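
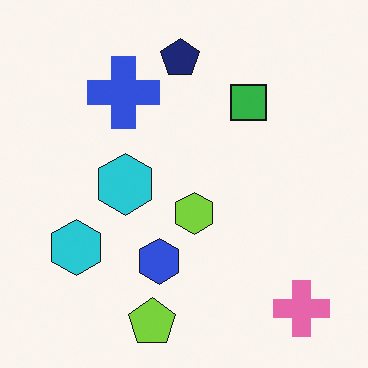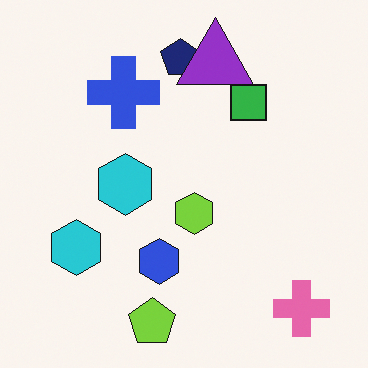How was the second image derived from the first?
This is the original image overlaid with an additional purple triangle.

A purple triangle appears in the second image that is absent from the first.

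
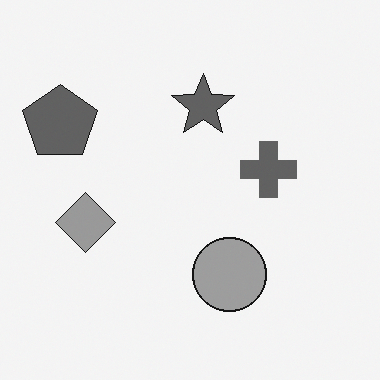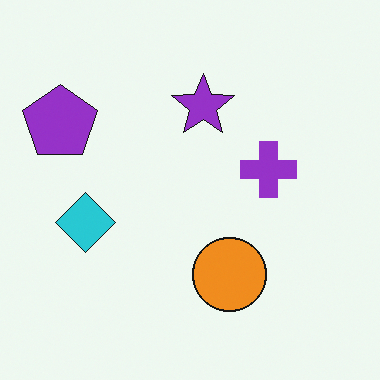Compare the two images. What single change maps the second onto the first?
The first image is the second converted to grayscale.

All color is removed — every shape is now a shade of grey.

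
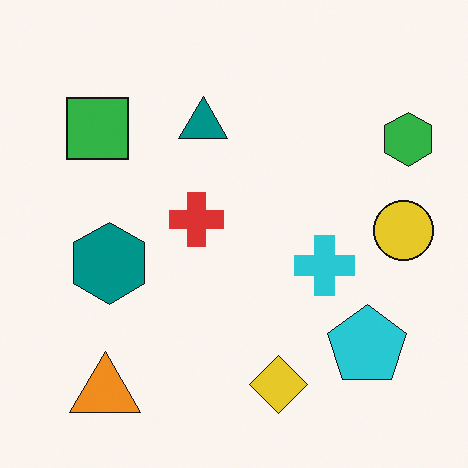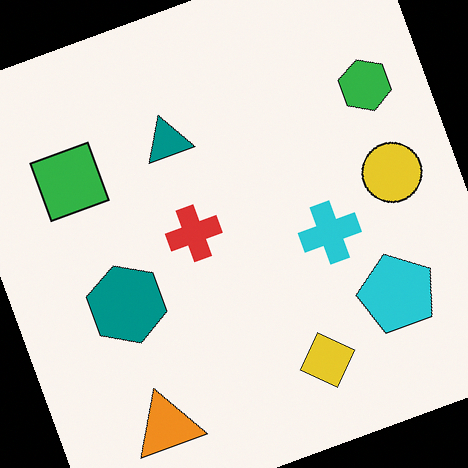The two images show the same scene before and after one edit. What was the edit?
This is the original image rotated counter-clockwise by a clearly visible amount.

Every shape is tilted by the same angle and the image corners show triangular fill wedges — a whole-image rotation by a non-right angle.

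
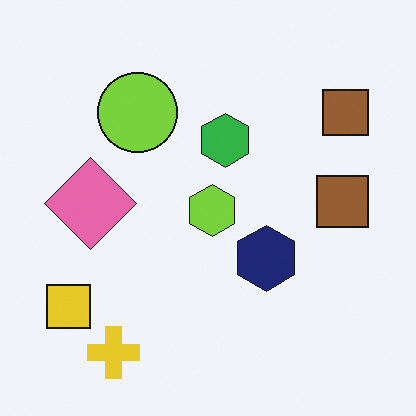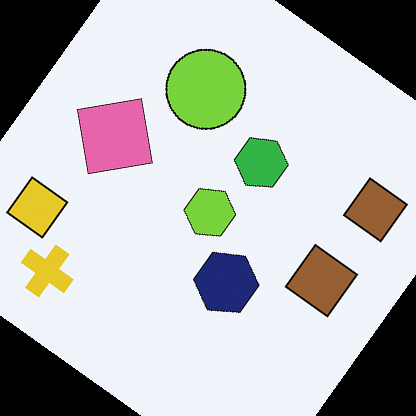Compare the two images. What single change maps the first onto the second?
The second image is the first rotated clockwise by a large amount — several tens of degrees.

Every shape is tilted by the same angle and the image corners show triangular fill wedges — a whole-image rotation by a non-right angle.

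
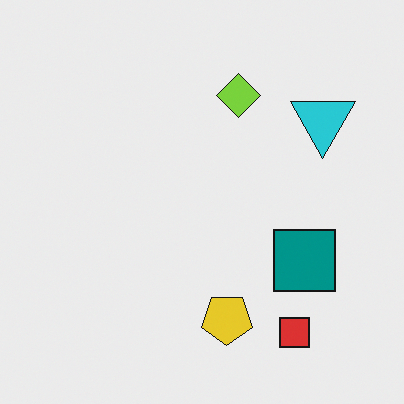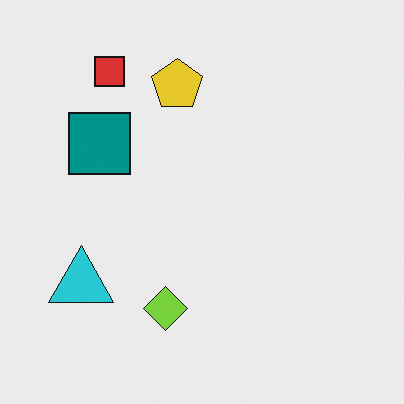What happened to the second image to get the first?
This is the original image rotated 180°.

The red square sits in the top-left of the second image and the bottom-right of the first — consistent with a whole-image 180° rotation.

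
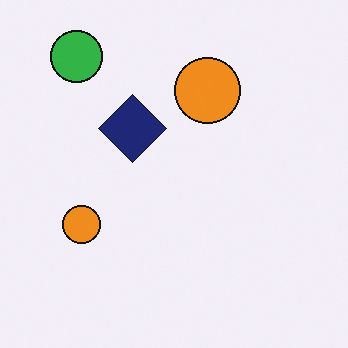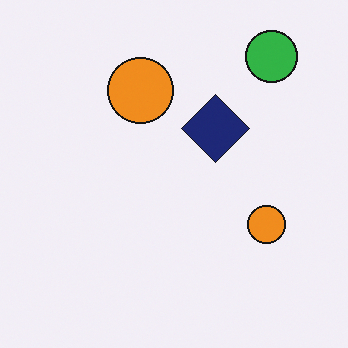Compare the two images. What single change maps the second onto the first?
The first image is the second flipped horizontally (left ↔ right).

The green circle is in the top-right of the second image and the top-left of the first — shapes on opposite sides of the vertical midline have swapped in a mirror flip.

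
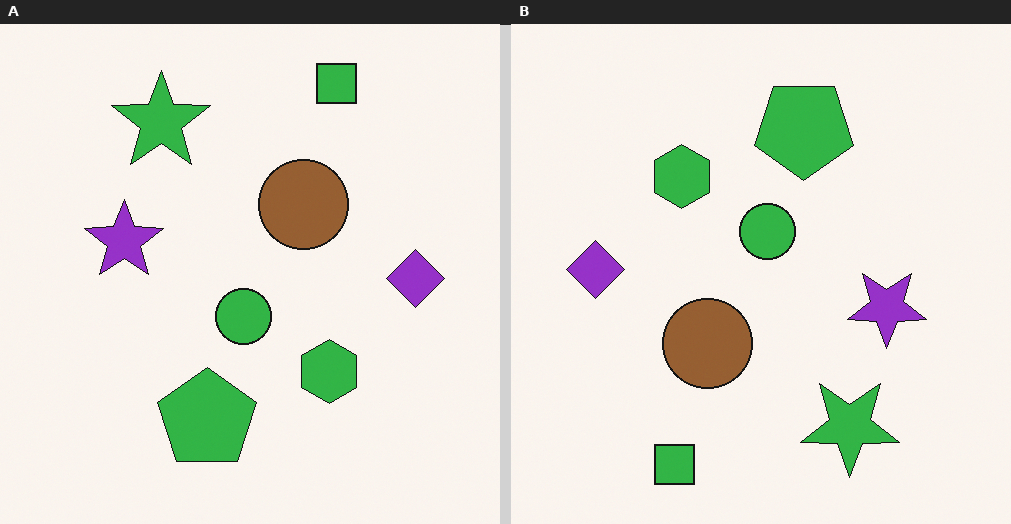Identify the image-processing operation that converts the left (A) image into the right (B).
The image was rotated 180°.

The green square sits in the top-right of the left (A) image and the bottom-left of the right (B) — consistent with a whole-image 180° rotation.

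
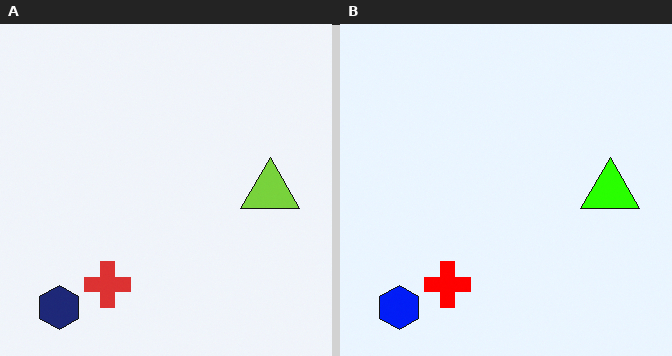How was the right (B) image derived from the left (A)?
This is the original image heavily oversaturated.

All colors are more vivid — a global saturation change.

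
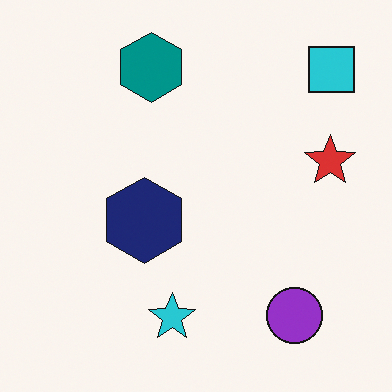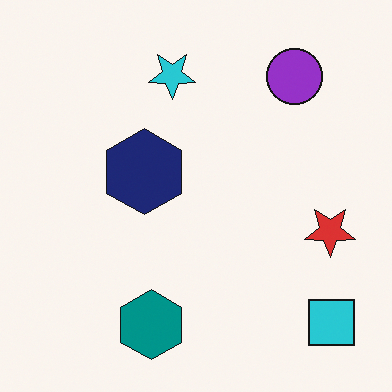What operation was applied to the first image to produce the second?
Flipped vertically (top ↔ bottom).

The teal hexagon is in the top of the first image and the bottom of the second — shapes on opposite sides of the horizontal midline have swapped in a mirror flip.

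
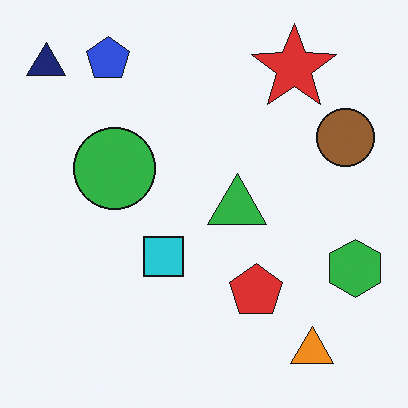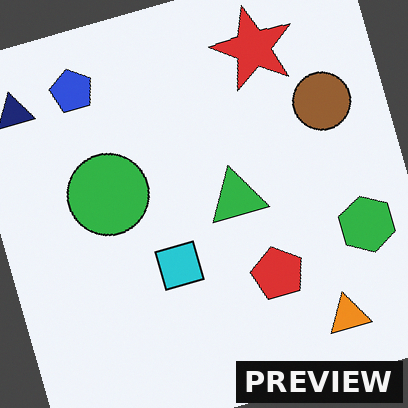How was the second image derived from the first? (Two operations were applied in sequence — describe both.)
The transformation is: rotated counter-clockwise by a moderate amount, then watermarked with the text "PREVIEW" in the lower-right corner.

Every shape is tilted by the same angle and the image corners show triangular fill wedges — a whole-image rotation by a non-right angle. A dark label reading "PREVIEW" appears in the lower-right corner.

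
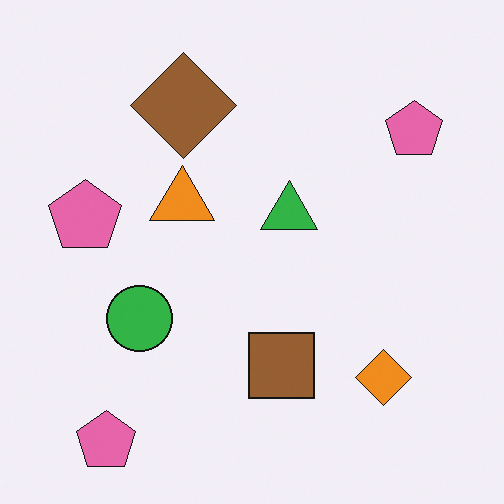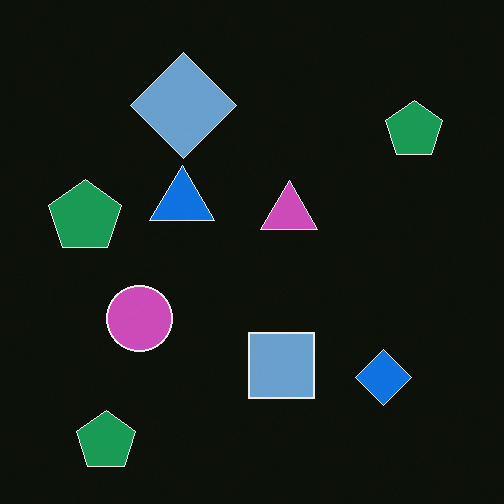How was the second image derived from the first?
This is the original image color-inverted (negative).

The light background has become dark and every shape's color is its complement — a photographic negative.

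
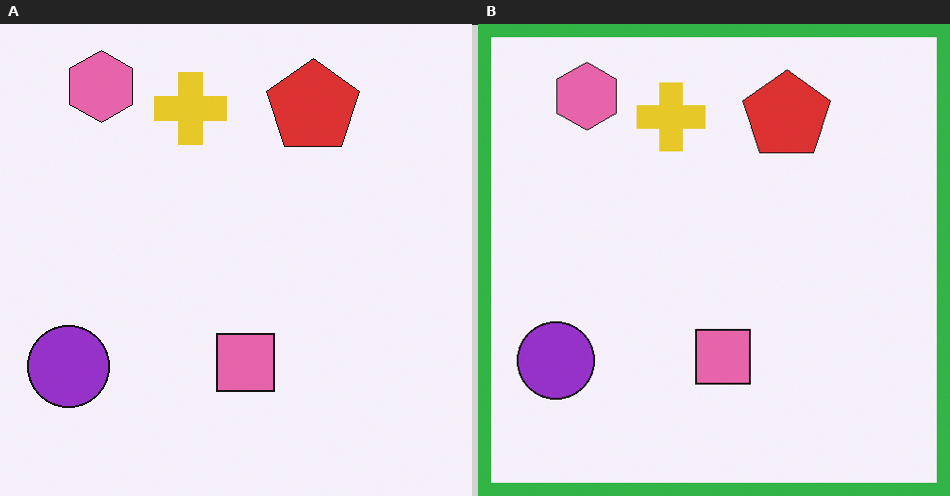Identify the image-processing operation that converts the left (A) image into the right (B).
This is the original image framed with a green border.

A solid green frame runs around the edge of the right (B) image, with the content slightly shrunk inside it.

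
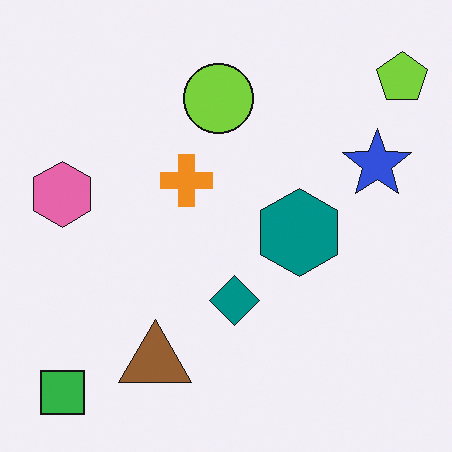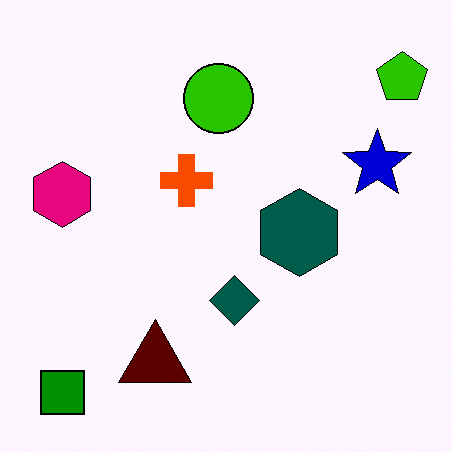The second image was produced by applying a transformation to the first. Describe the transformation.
The second image is the first given much higher contrast.

Tones are pushed away from mid-grey across the whole image — a global contrast change.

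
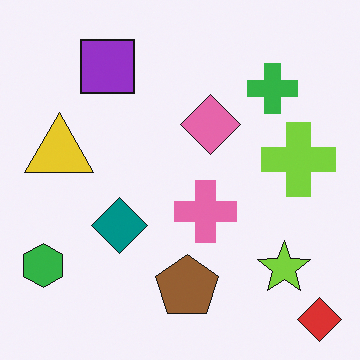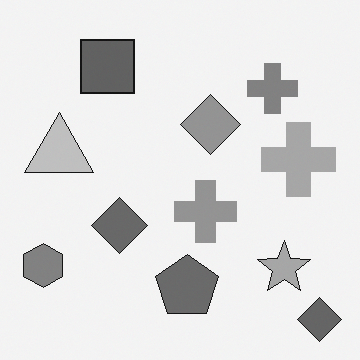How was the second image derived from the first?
The transformation is: converted to grayscale.

All color is removed — every shape is now a shade of grey.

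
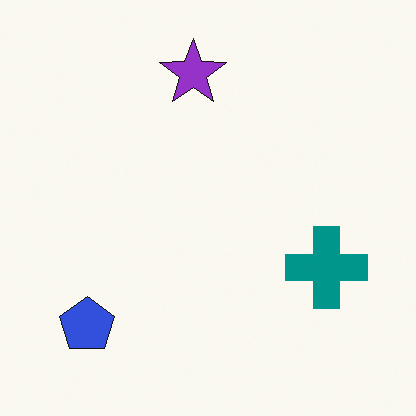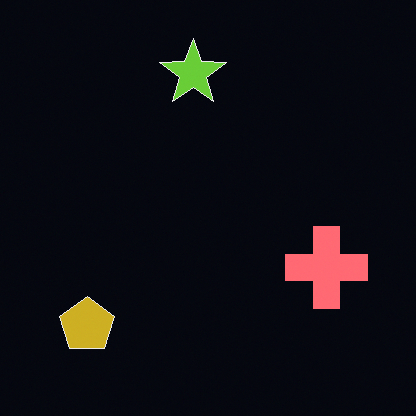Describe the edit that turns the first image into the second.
The transformation is: color-inverted (negative).

The light background has become dark and every shape's color is its complement — a photographic negative.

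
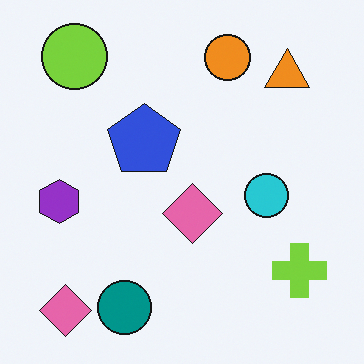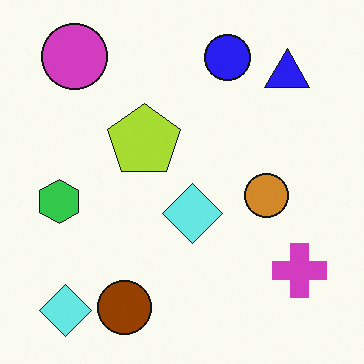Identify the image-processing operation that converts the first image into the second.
The image was hue-shifted by a large amount.

Every shape's color has rotated by the same amount around the hue wheel — a uniform hue shift.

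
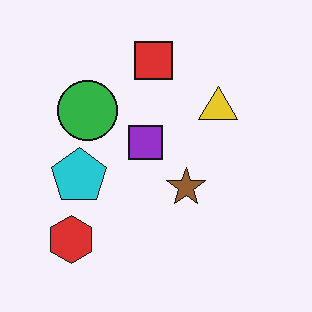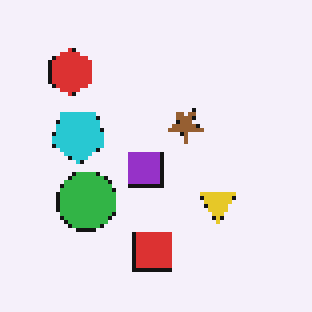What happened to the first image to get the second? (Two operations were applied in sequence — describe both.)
The transformation is: flipped vertically (top ↔ bottom), then mildly pixelated.

The red square is in the top of the first image and the bottom of the second — shapes on opposite sides of the horizontal midline have swapped in a mirror flip. Shapes are reduced to large square blocks; fine edges and outlines are lost — a downscale-then-upscale (mosaic) effect.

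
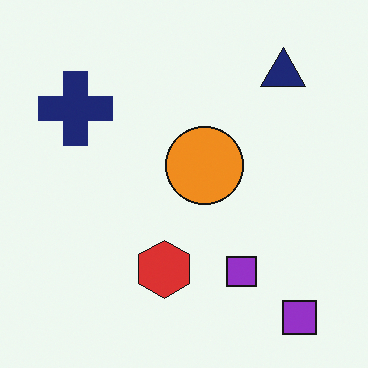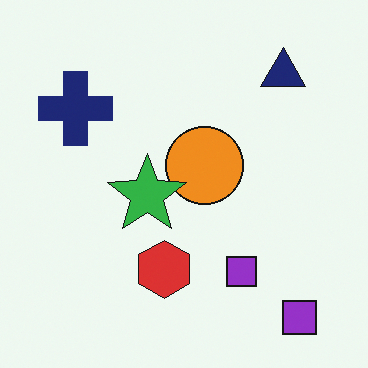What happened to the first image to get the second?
This is the original image overlaid with an additional green star.

A green star appears in the second image that is absent from the first.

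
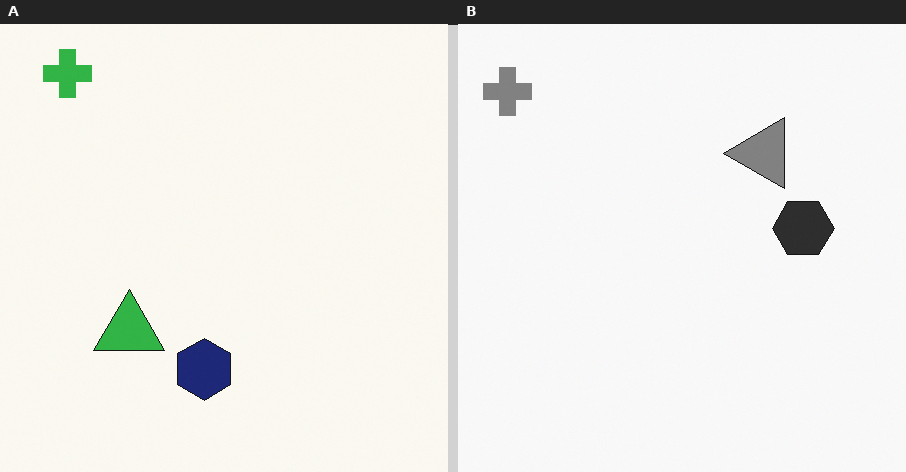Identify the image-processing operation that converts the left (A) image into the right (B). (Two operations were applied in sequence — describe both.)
Converted to grayscale, then transposed (reflected across the top-left ↔ bottom-right diagonal).

All color is removed — every shape is now a shade of grey. Shapes have swapped their row and column positions — what was in the top-right is now in the bottom-left — a diagonal reflection.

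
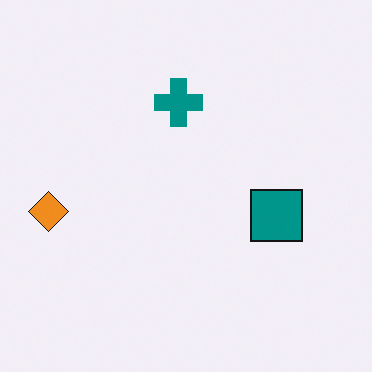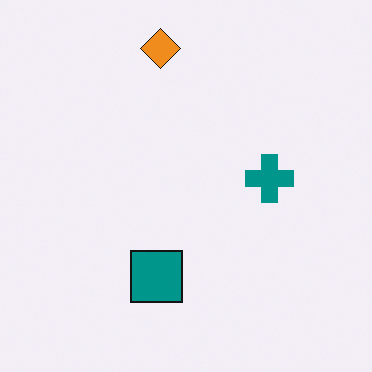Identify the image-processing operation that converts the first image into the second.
This is the original image rotated 90° clockwise.

The orange diamond sits in the left of the first image and the top of the second — consistent with a whole-image 90° clockwise rotation.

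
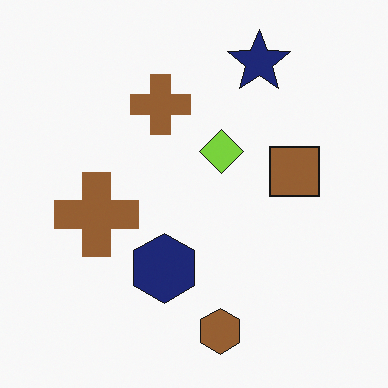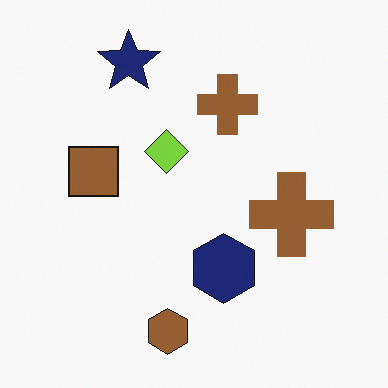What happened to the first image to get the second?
The image was flipped horizontally (left ↔ right).

The brown square is in the right of the first image and the left of the second — shapes on opposite sides of the vertical midline have swapped in a mirror flip.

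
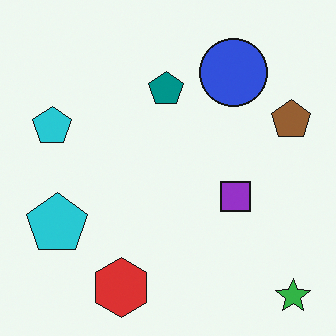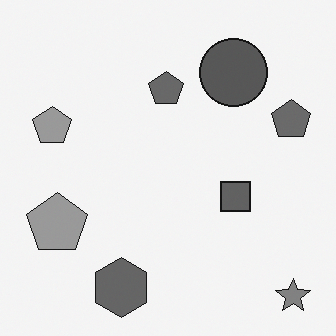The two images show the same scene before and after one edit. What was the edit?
It was converted to grayscale.

All color is removed — every shape is now a shade of grey.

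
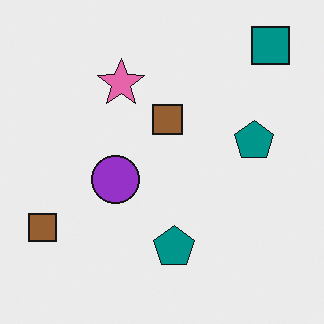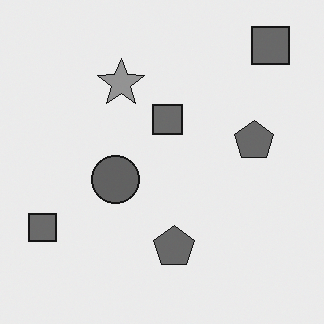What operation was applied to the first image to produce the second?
The image was converted to grayscale.

All color is removed — every shape is now a shade of grey.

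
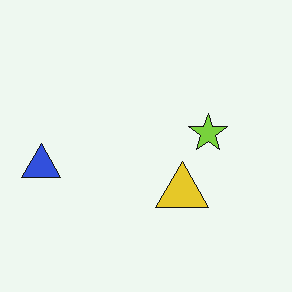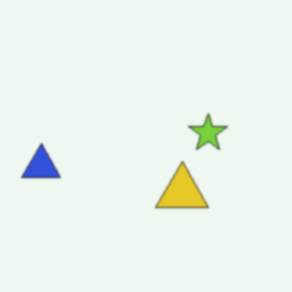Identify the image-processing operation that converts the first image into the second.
The image was lightly blurred.

Shape edges and outlines are uniformly softened across the whole image.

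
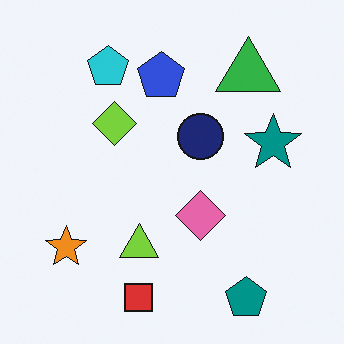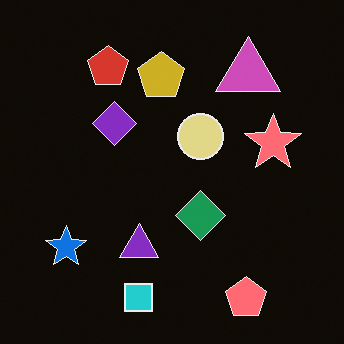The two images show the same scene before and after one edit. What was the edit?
Color-inverted (negative).

The light background has become dark and every shape's color is its complement — a photographic negative.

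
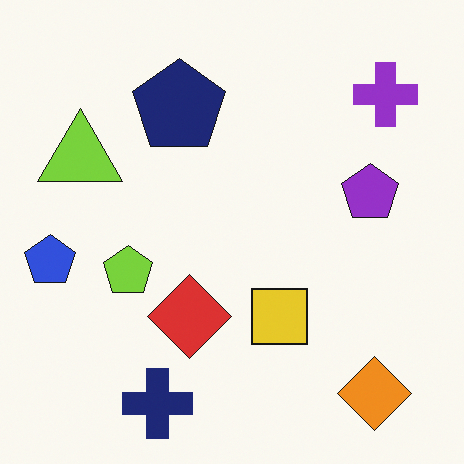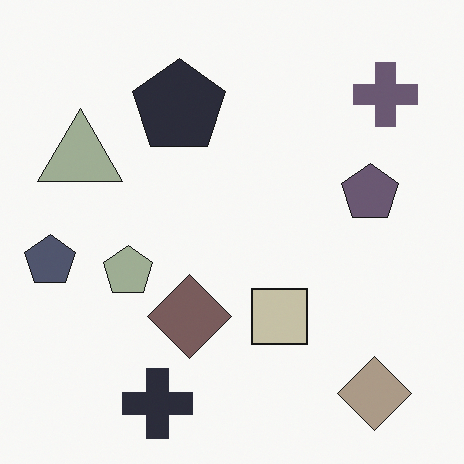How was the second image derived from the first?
The transformation is: heavily desaturated.

All colors are more muted and greyish — a global saturation change.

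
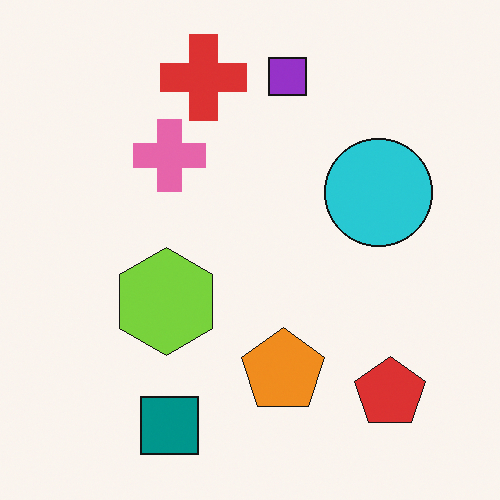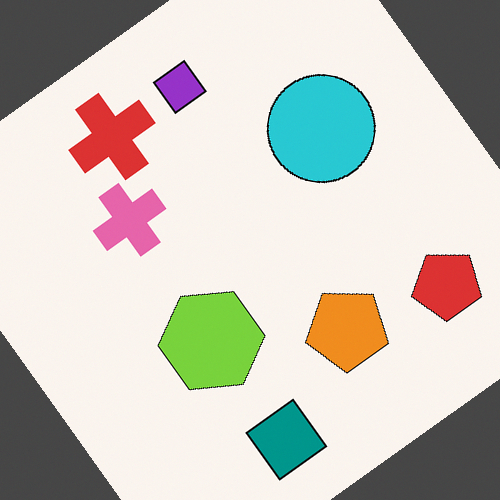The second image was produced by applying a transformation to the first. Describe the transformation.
The second image is the first rotated counter-clockwise by a large amount — several tens of degrees.

Every shape is tilted by the same angle and the image corners show triangular fill wedges — a whole-image rotation by a non-right angle.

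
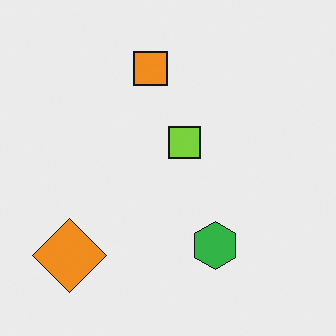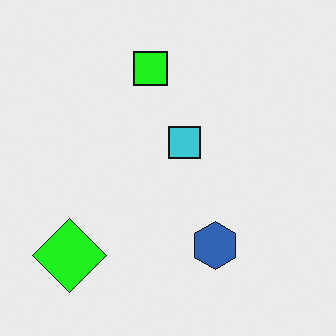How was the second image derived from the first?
The second image is the first hue-shifted through roughly a third of the color wheel.

Every shape's color has rotated by the same amount around the hue wheel — a uniform hue shift.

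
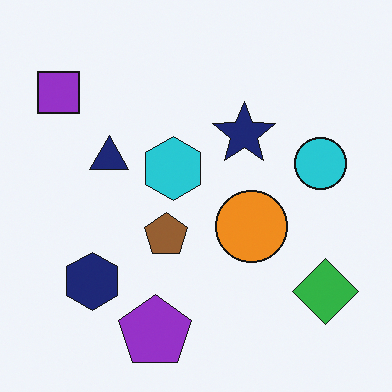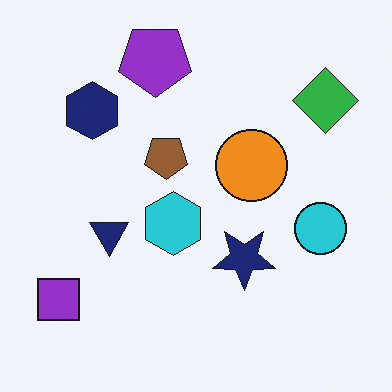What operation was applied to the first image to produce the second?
The image was flipped vertically (top ↔ bottom).

The purple pentagon is in the bottom of the first image and the top of the second — shapes on opposite sides of the horizontal midline have swapped in a mirror flip.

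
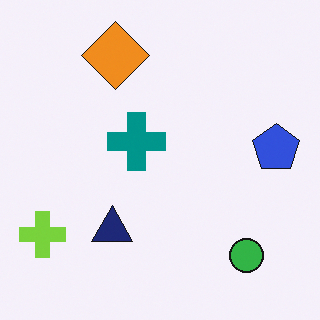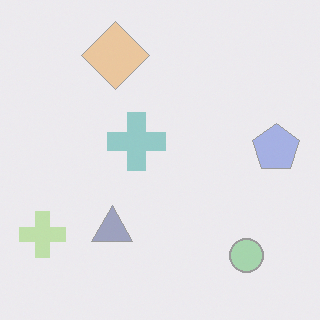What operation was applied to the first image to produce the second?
The transformation is: given much lower contrast.

Tones are pushed toward mid-grey across the whole image — a global contrast change.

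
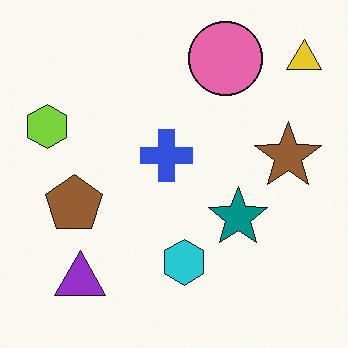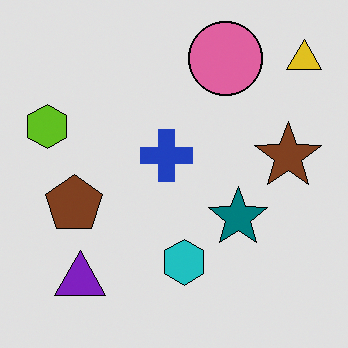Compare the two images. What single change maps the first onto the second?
Posterized to a reduced palette.

Each flat color has snapped to a coarser quantized level — most visibly, the near-white background has dropped to a flat grey.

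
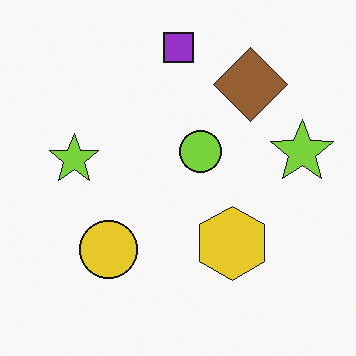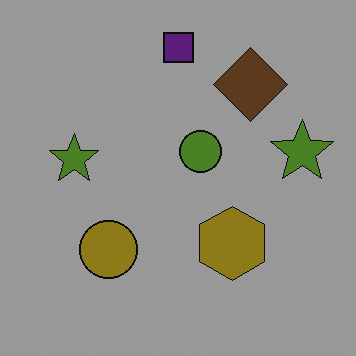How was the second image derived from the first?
The second image is the first darkened a lot.

Every pixel — background and shapes alike — is uniformly darkened.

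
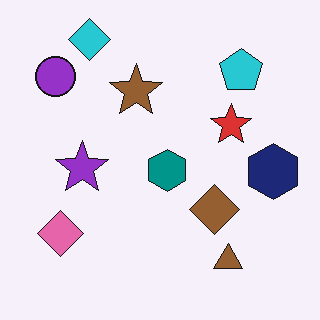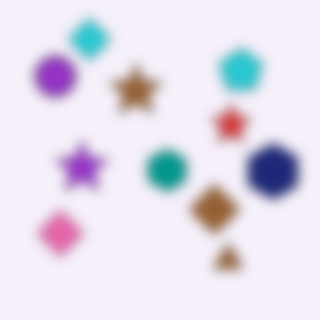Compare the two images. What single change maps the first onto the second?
The transformation is: heavily blurred.

Shape edges and outlines are uniformly softened across the whole image.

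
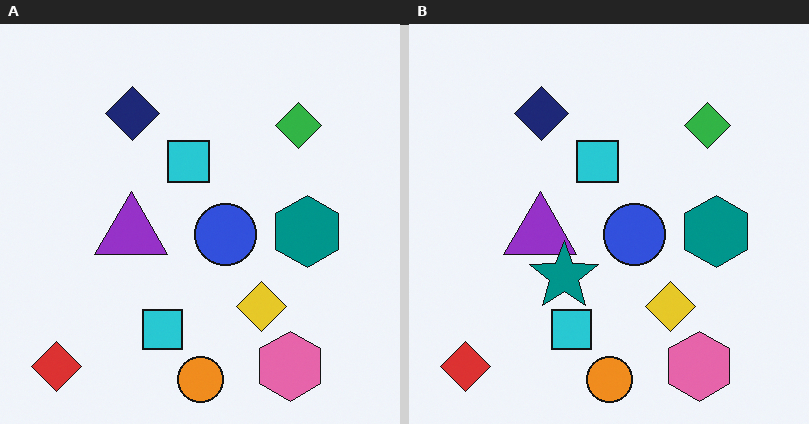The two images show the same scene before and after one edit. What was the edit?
The transformation is: overlaid with an additional teal star.

A teal star appears in the right (B) image that is absent from the left (A).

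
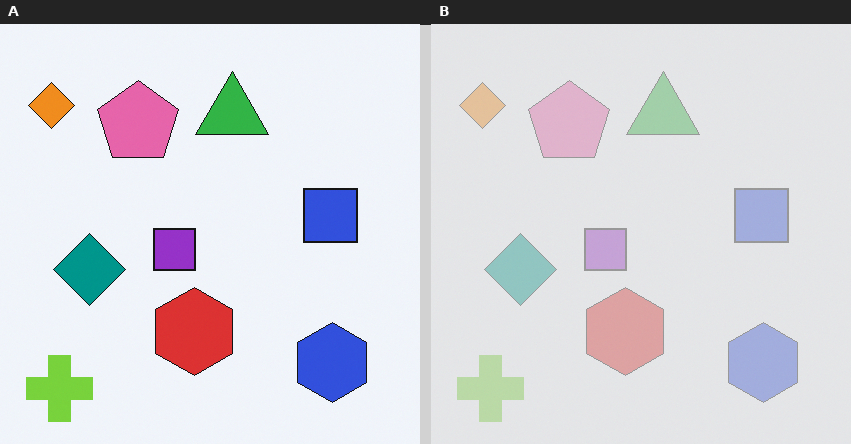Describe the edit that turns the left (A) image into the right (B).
The transformation is: washed out (contrast reduced).

Tones are pushed toward mid-grey across the whole image — a global contrast change.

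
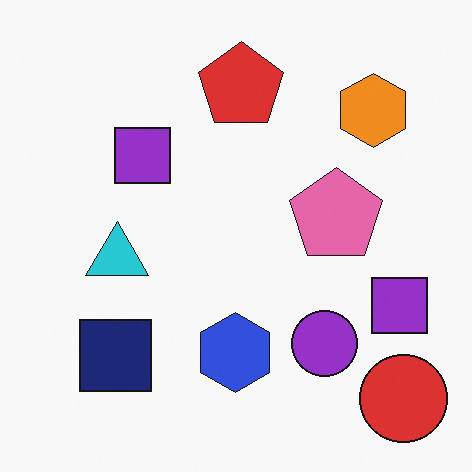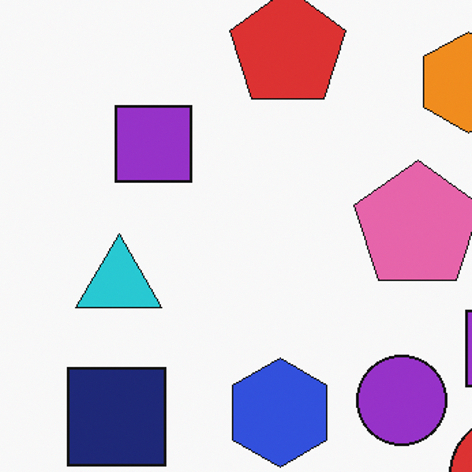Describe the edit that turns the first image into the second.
It was cropped slightly and scaled back up.

The visible shapes are larger and the field of view is narrower; shapes near the original edges may be partly or wholly outside the frame — a crop-and-rescale.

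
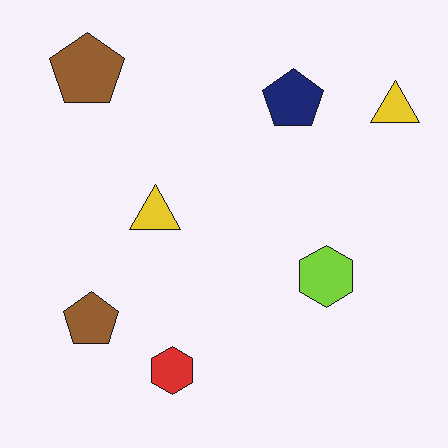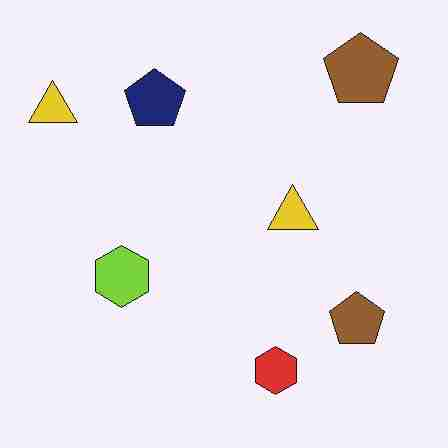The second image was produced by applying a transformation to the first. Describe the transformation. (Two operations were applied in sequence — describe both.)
Flipped horizontally (left ↔ right), then degraded with heavy JPEG compression.

The lime hexagon is in the right of the first image and the left of the second — shapes on opposite sides of the vertical midline have swapped in a mirror flip. Blocky 8×8 compression artifacts appear around shape edges and the flat background shows ringing — characteristic JPEG degradation.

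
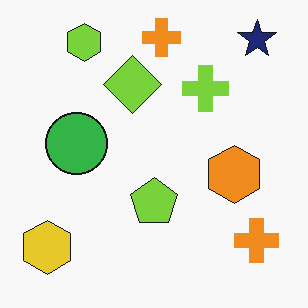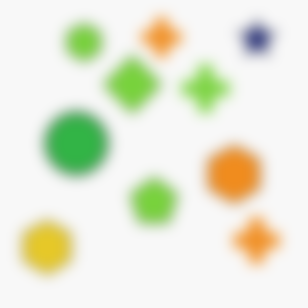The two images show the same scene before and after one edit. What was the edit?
This is the original image heavily blurred.

Shape edges and outlines are uniformly softened across the whole image.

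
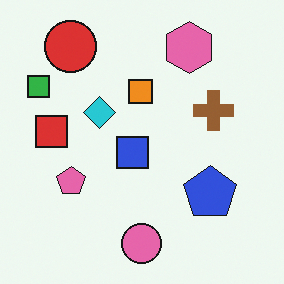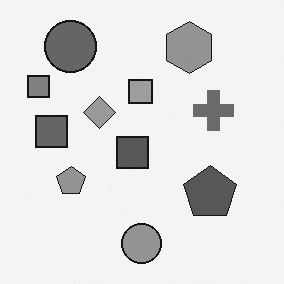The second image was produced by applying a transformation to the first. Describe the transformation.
This is the original image converted to grayscale.

All color is removed — every shape is now a shade of grey.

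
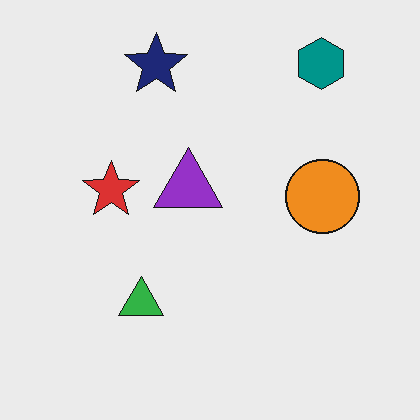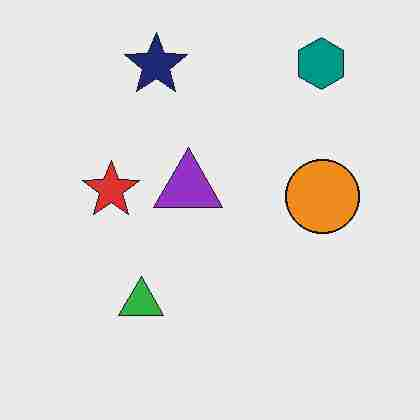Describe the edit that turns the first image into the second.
The transformation is: degraded with heavy JPEG compression.

Blocky 8×8 compression artifacts appear around shape edges and the flat background shows ringing — characteristic JPEG degradation.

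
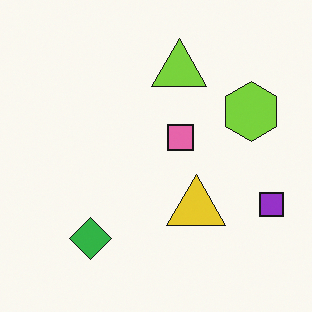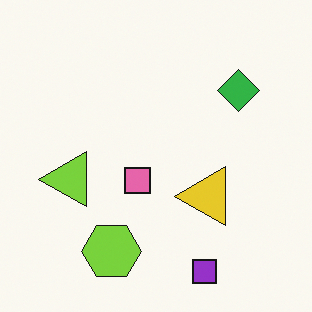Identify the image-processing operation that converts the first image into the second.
This is the original image transposed (reflected across the top-left ↔ bottom-right diagonal).

Shapes have swapped their row and column positions — what was in the top-right is now in the bottom-left — a diagonal reflection.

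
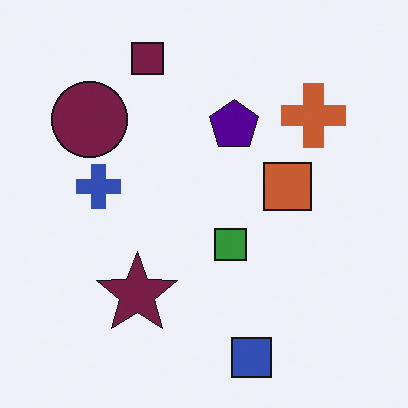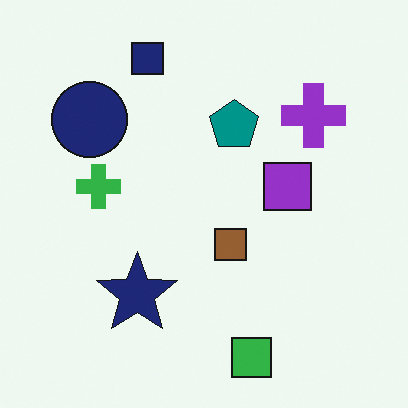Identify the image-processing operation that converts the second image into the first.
The first image is the second hue-shifted noticeably.

Every shape's color has rotated by the same amount around the hue wheel — a uniform hue shift.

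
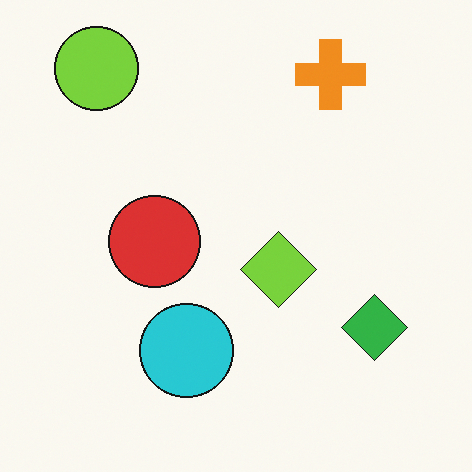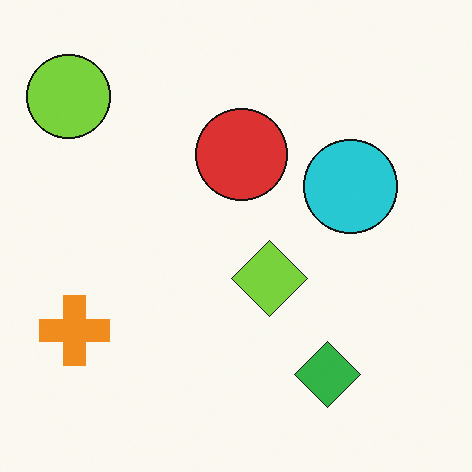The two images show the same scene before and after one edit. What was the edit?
Transposed (reflected across the top-left ↔ bottom-right diagonal).

Shapes have swapped their row and column positions — what was in the top-right is now in the bottom-left — a diagonal reflection.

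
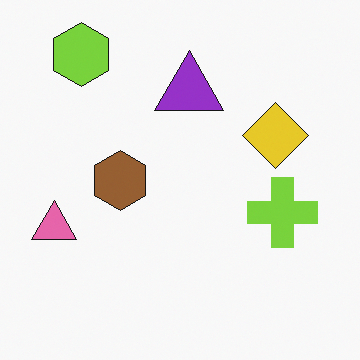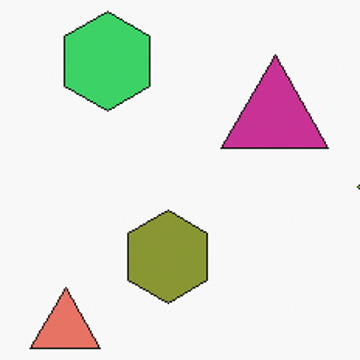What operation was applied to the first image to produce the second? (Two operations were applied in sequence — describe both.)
This is the original image cropped to a modestly smaller region and rescaled, then hue-shifted by a small amount.

The visible shapes are larger and the field of view is narrower; shapes near the original edges may be partly or wholly outside the frame — a crop-and-rescale. Every shape's color has rotated by the same amount around the hue wheel — a uniform hue shift.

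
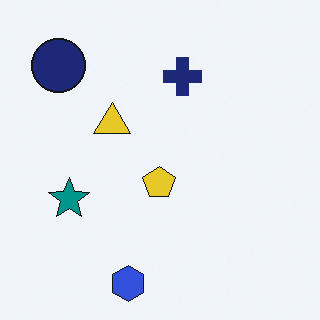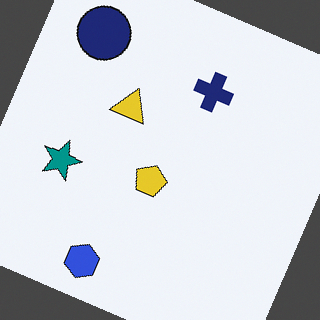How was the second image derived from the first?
The image was rotated clockwise by a moderate amount.

Every shape is tilted by the same angle and the image corners show triangular fill wedges — a whole-image rotation by a non-right angle.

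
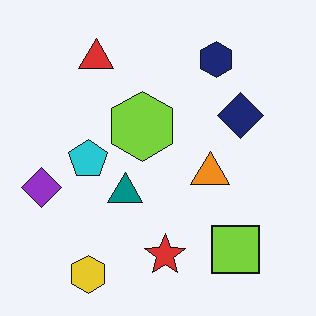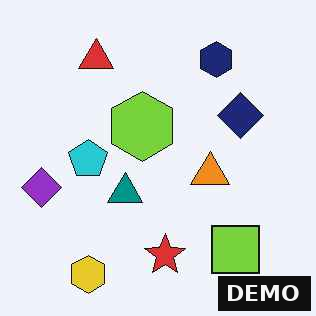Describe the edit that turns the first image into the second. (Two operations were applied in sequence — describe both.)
The transformation is: given moderate JPEG compression, then watermarked with the text "DEMO" in the lower-right corner.

Blocky 8×8 compression artifacts appear around shape edges and the flat background shows ringing — characteristic JPEG degradation. A dark label reading "DEMO" appears in the lower-right corner.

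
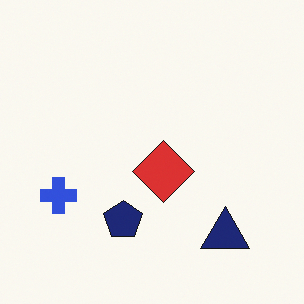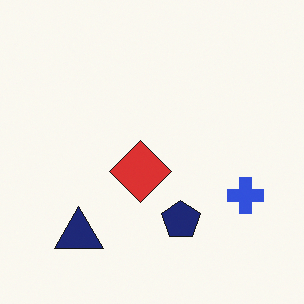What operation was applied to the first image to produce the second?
The transformation is: flipped horizontally (left ↔ right).

The blue cross is in the left of the first image and the right of the second — shapes on opposite sides of the vertical midline have swapped in a mirror flip.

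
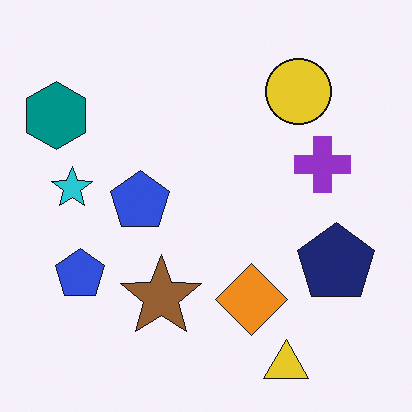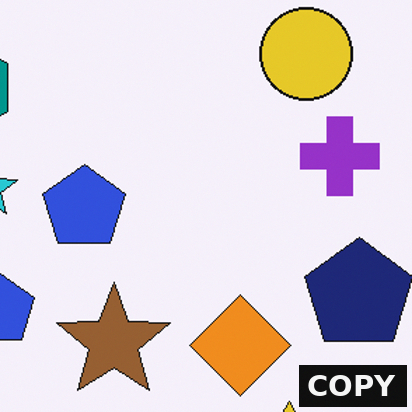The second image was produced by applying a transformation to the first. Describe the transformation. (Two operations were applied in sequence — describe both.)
It was cropped to a modestly smaller region and rescaled, then watermarked with the text "COPY" in the lower-right corner.

The visible shapes are larger and the field of view is narrower; shapes near the original edges may be partly or wholly outside the frame — a crop-and-rescale. A dark label reading "COPY" appears in the lower-right corner.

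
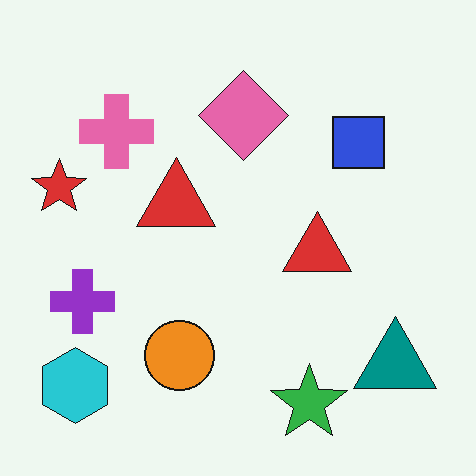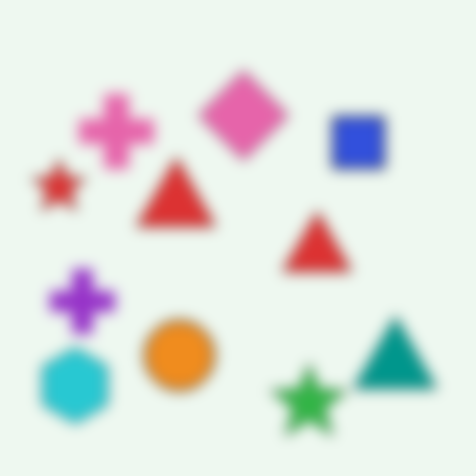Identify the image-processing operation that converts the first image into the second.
It was strongly gaussian-blurred.

Shape edges and outlines are uniformly softened across the whole image.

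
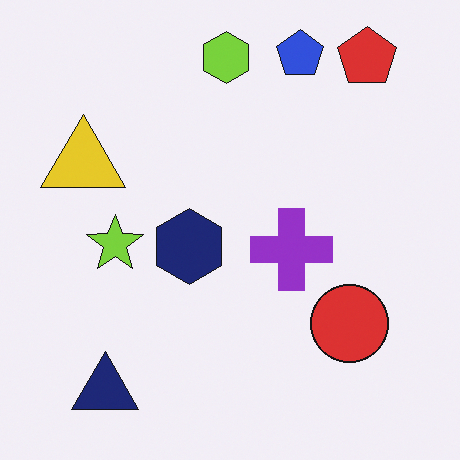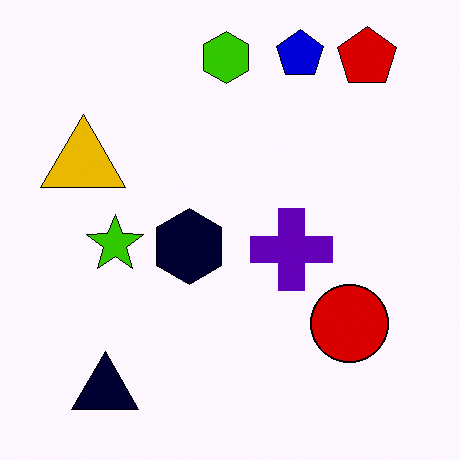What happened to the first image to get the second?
This is the original image boosted in contrast.

Tones are pushed away from mid-grey across the whole image — a global contrast change.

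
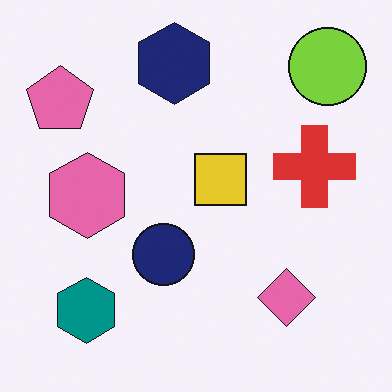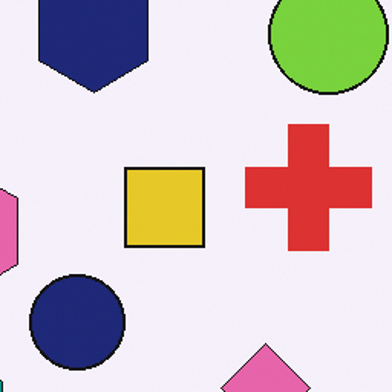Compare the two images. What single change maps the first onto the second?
The second image is the first cropped slightly and scaled back up.

The visible shapes are larger and the field of view is narrower; shapes near the original edges may be partly or wholly outside the frame — a crop-and-rescale.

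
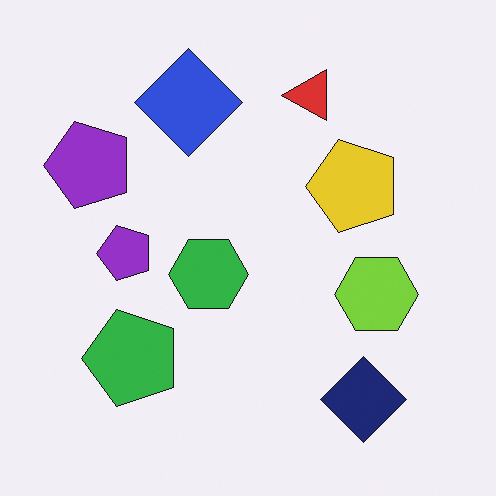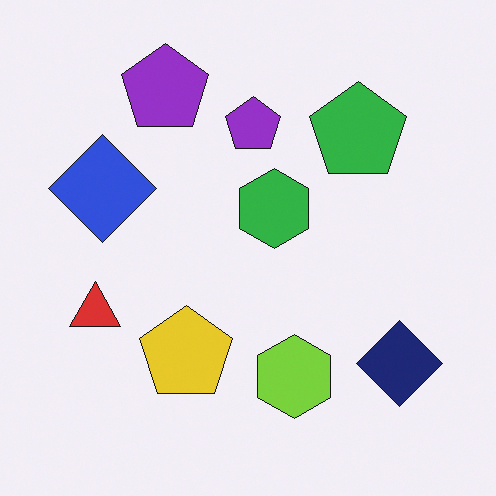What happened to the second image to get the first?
It was transposed (reflected across the top-left ↔ bottom-right diagonal).

Shapes have swapped their row and column positions — what was in the top-right is now in the bottom-left — a diagonal reflection.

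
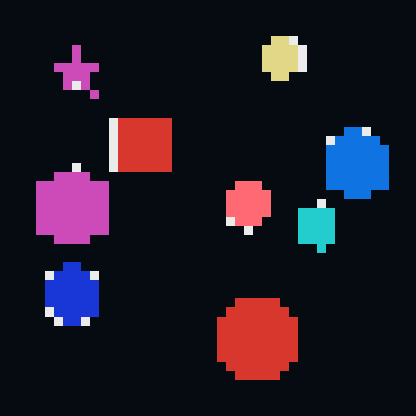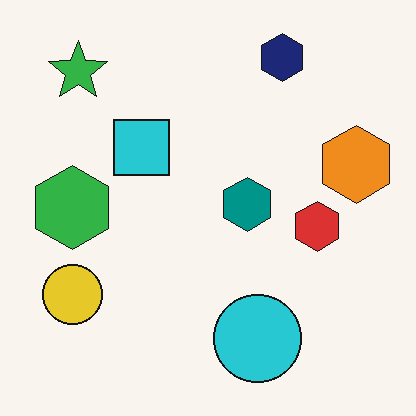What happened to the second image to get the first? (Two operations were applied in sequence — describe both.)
The image was coarsely pixelated, then color-inverted (negative).

Shapes are reduced to large square blocks; fine edges and outlines are lost — a downscale-then-upscale (mosaic) effect. The light background has become dark and every shape's color is its complement — a photographic negative.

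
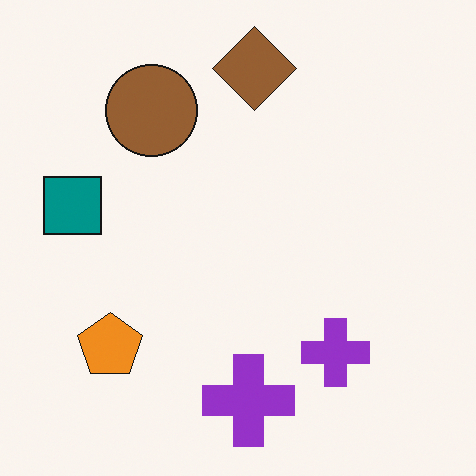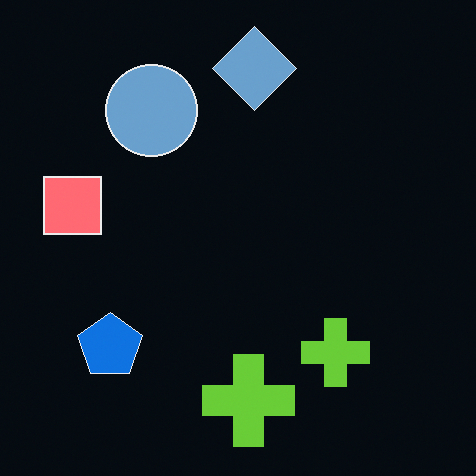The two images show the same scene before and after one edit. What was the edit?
The image was color-inverted (negative).

The light background has become dark and every shape's color is its complement — a photographic negative.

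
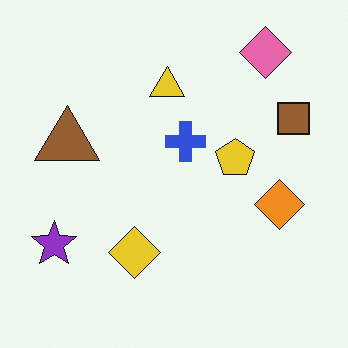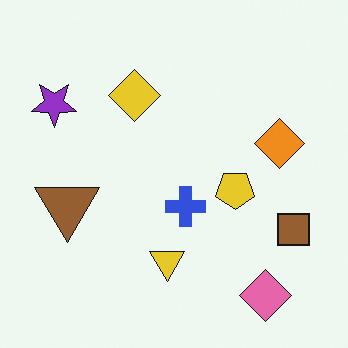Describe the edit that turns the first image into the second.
The second image is the first flipped vertically (top ↔ bottom).

The pink diamond is in the top-right of the first image and the bottom-right of the second — shapes on opposite sides of the horizontal midline have swapped in a mirror flip.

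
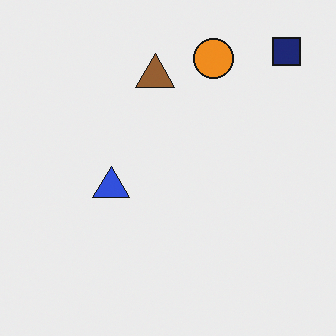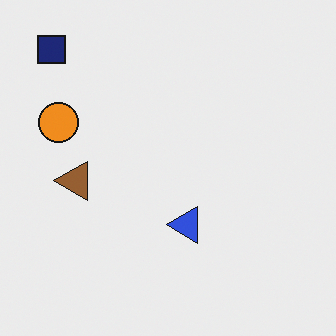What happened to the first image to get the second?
The transformation is: rotated 90° counter-clockwise.

The navy square sits in the top-right of the first image and the top-left of the second — consistent with a whole-image 90° counter-clockwise rotation.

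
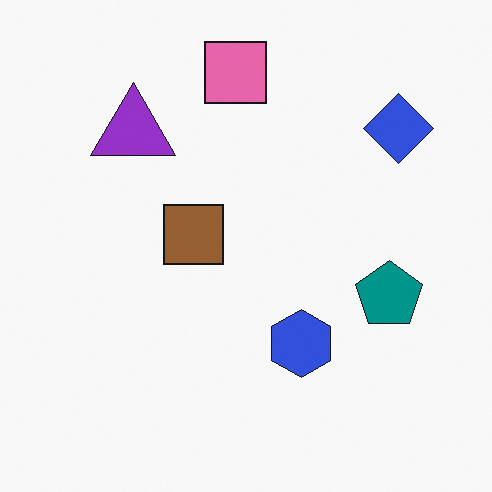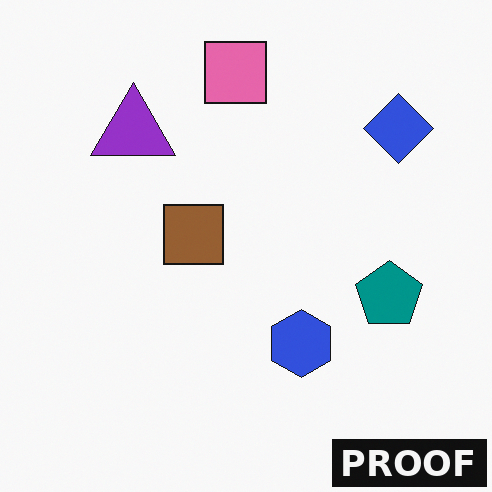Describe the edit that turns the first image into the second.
This is the original image watermarked with the text "PROOF" in the lower-right corner.

A dark label reading "PROOF" appears in the lower-right corner.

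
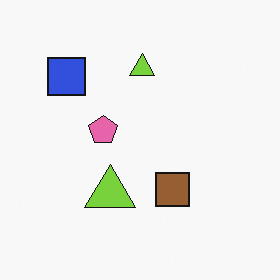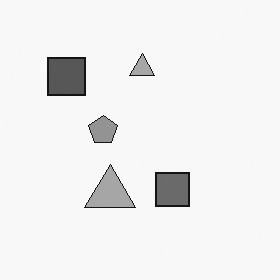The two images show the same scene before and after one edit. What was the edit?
The transformation is: converted to grayscale.

All color is removed — every shape is now a shade of grey.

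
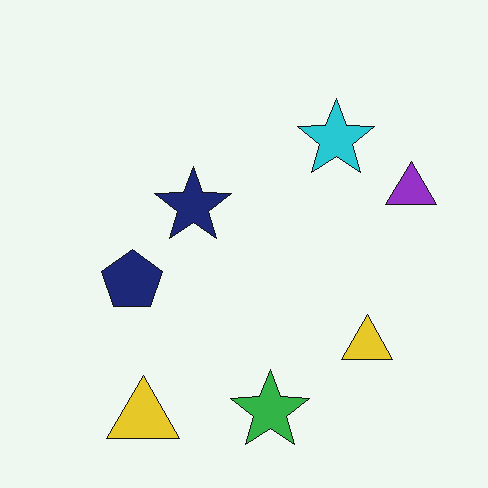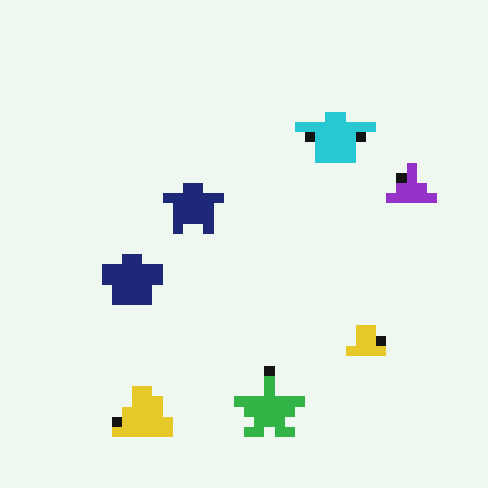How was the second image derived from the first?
This is the original image heavily pixelated into large blocks.

Shapes are reduced to large square blocks; fine edges and outlines are lost — a downscale-then-upscale (mosaic) effect.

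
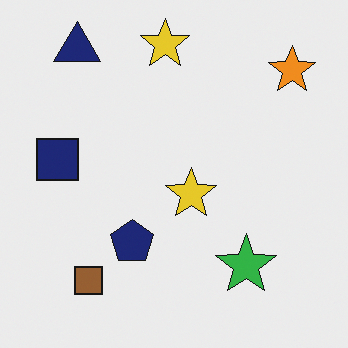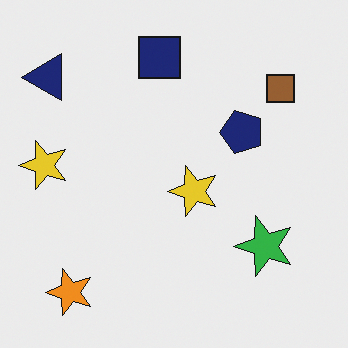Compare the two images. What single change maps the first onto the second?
This is the original image transposed (reflected across the top-left ↔ bottom-right diagonal).

Shapes have swapped their row and column positions — what was in the top-right is now in the bottom-left — a diagonal reflection.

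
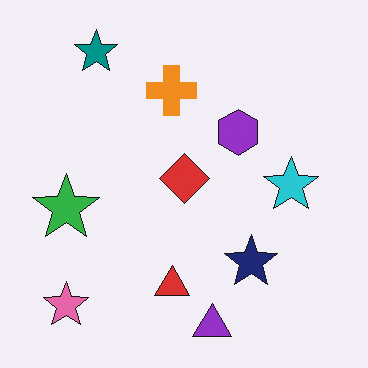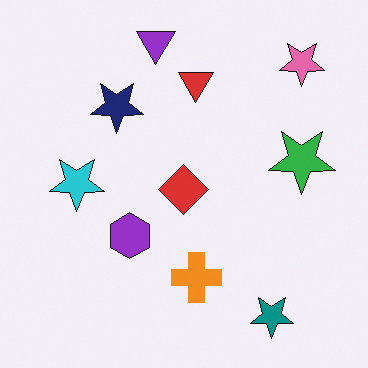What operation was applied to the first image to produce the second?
The transformation is: rotated 180°.

The pink star sits in the bottom-left of the first image and the top-right of the second — consistent with a whole-image 180° rotation.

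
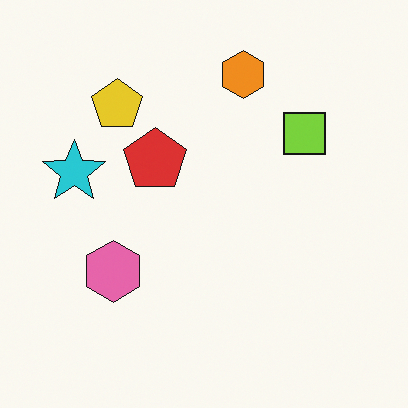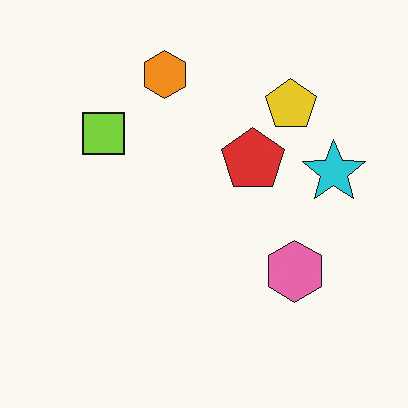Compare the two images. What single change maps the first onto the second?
The second image is the first flipped horizontally (left ↔ right).

The cyan star is in the left of the first image and the right of the second — shapes on opposite sides of the vertical midline have swapped in a mirror flip.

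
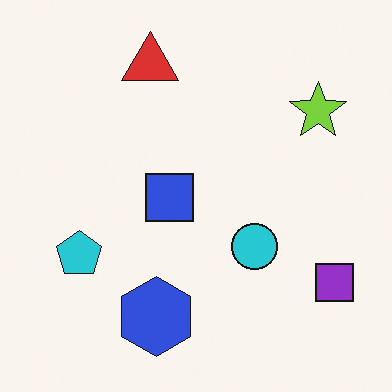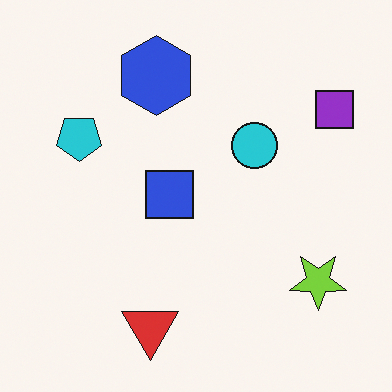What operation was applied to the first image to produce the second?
The transformation is: flipped vertically (top ↔ bottom).

The red triangle is in the top of the first image and the bottom of the second — shapes on opposite sides of the horizontal midline have swapped in a mirror flip.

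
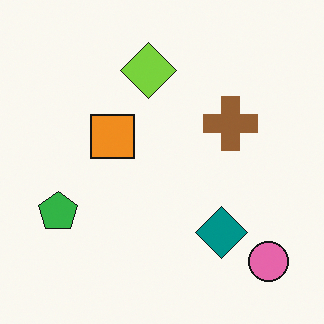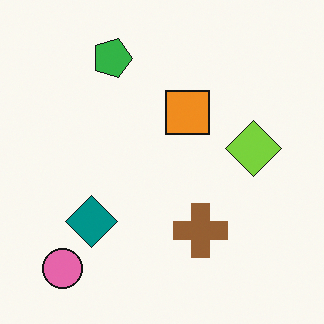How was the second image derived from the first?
The second image is the first rotated 90° clockwise.

The pink circle sits in the bottom-right of the first image and the bottom-left of the second — consistent with a whole-image 90° clockwise rotation.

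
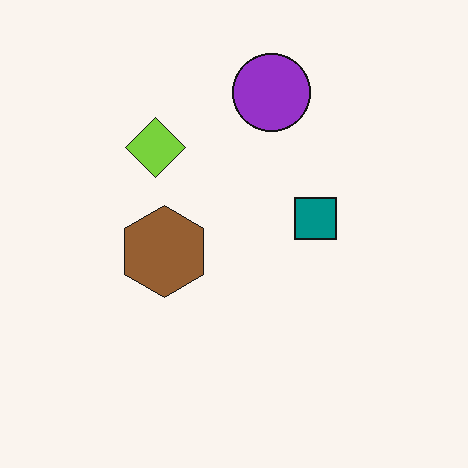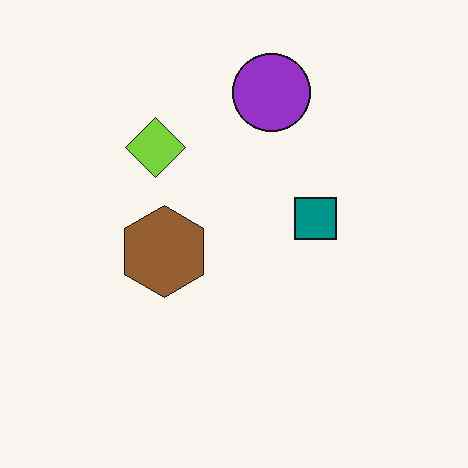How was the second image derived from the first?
The image was JPEG-compressed with visible artifacts.

Blocky 8×8 compression artifacts appear around shape edges and the flat background shows ringing — characteristic JPEG degradation.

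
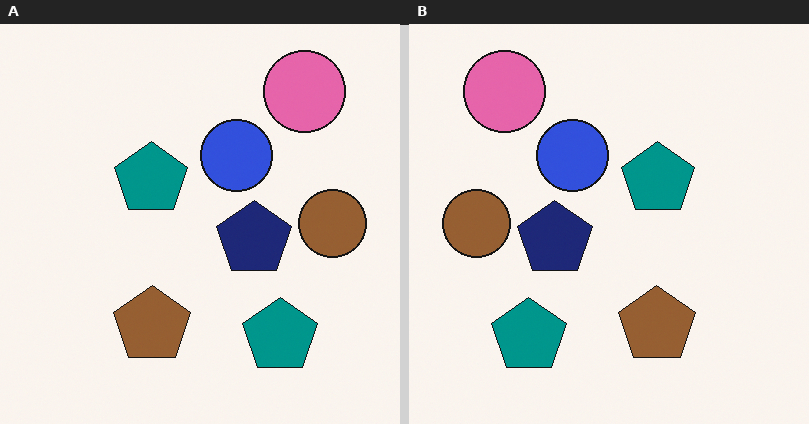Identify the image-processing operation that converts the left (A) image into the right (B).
The image was flipped horizontally (left ↔ right).

The brown circle is in the right of the left (A) image and the left of the right (B) — shapes on opposite sides of the vertical midline have swapped in a mirror flip.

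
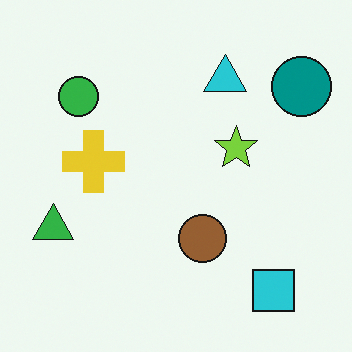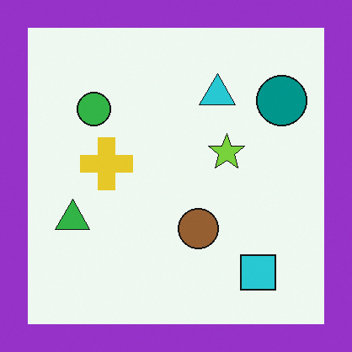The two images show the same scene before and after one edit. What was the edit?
The transformation is: framed with a purple border.

A solid purple frame runs around the edge of the second image, with the content slightly shrunk inside it.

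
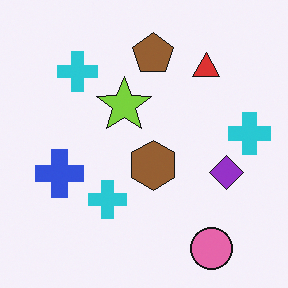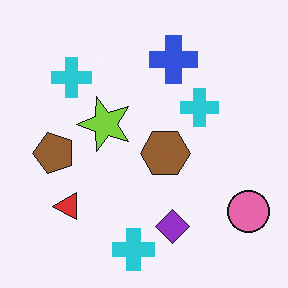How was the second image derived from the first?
The transformation is: transposed (reflected across the top-left ↔ bottom-right diagonal).

Shapes have swapped their row and column positions — what was in the top-right is now in the bottom-left — a diagonal reflection.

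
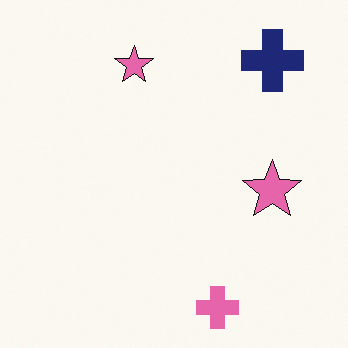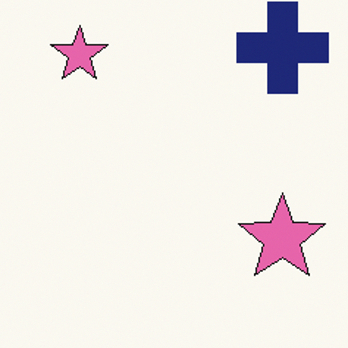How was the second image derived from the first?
Cropped to a modestly smaller region and rescaled.

The visible shapes are larger and the field of view is narrower; shapes near the original edges may be partly or wholly outside the frame — a crop-and-rescale.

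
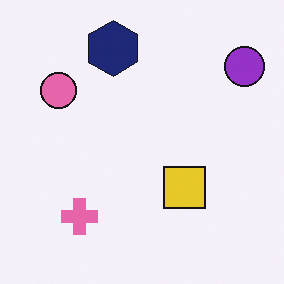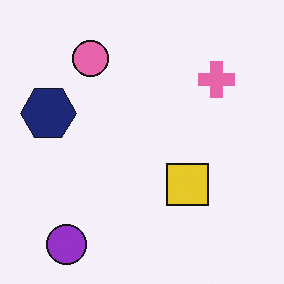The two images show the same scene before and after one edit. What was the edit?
The second image is the first transposed (reflected across the top-left ↔ bottom-right diagonal).

Shapes have swapped their row and column positions — what was in the top-right is now in the bottom-left — a diagonal reflection.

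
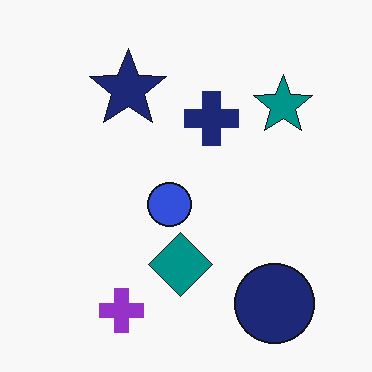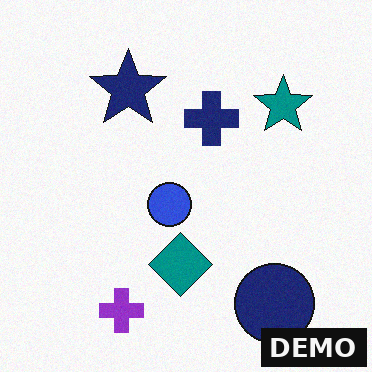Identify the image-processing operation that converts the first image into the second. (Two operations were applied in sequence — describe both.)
This is the original image degraded with subtle gaussian noise, then watermarked with the text "DEMO" in the lower-right corner.

Random speckle covers the whole image, including the flat background. A dark label reading "DEMO" appears in the lower-right corner.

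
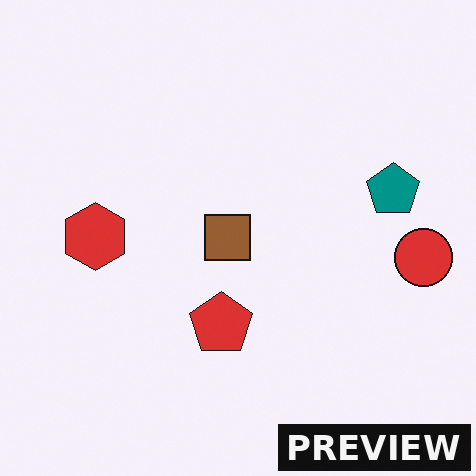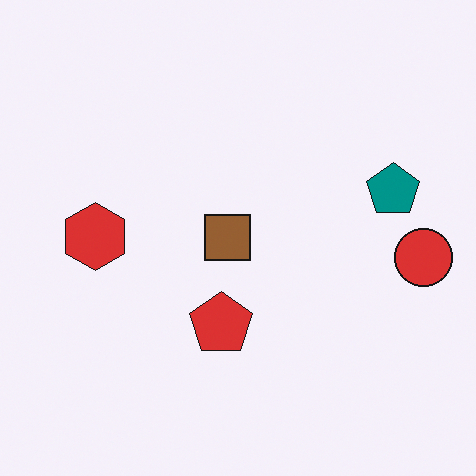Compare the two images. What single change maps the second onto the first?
This is the original image watermarked with the text "PREVIEW" in the lower-right corner.

A dark label reading "PREVIEW" appears in the lower-right corner.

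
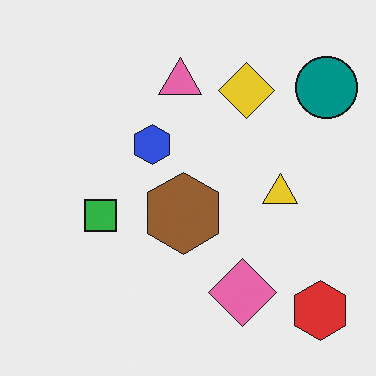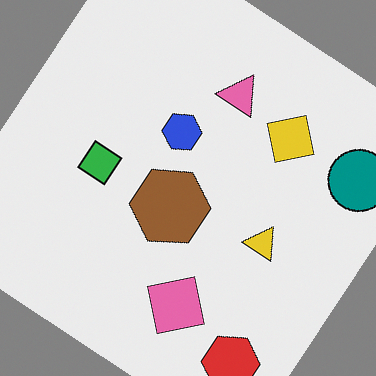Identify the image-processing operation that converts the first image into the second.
This is the original image rotated clockwise by a large amount — several tens of degrees.

Every shape is tilted by the same angle and the image corners show triangular fill wedges — a whole-image rotation by a non-right angle.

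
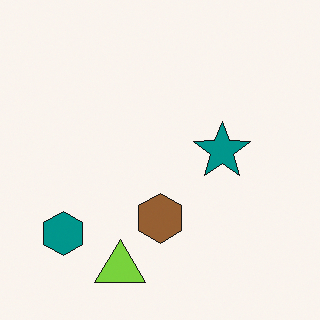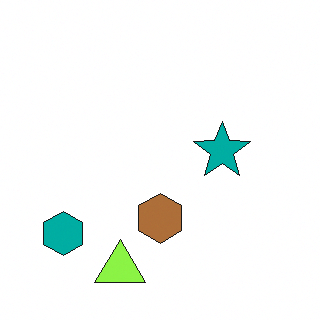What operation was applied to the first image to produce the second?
It was brightened a little.

Every pixel — background and shapes alike — is uniformly brightened.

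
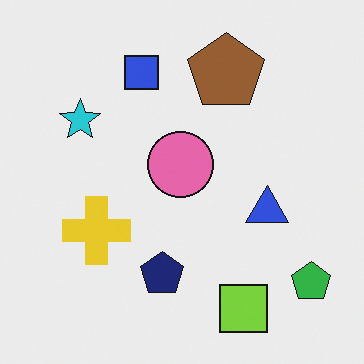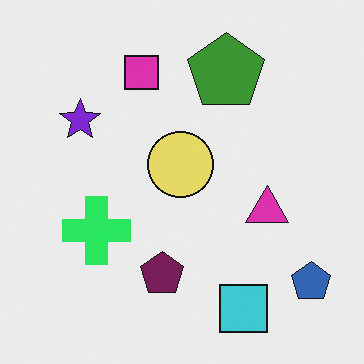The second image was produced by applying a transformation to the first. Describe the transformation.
Hue-shifted through roughly a third of the color wheel.

Every shape's color has rotated by the same amount around the hue wheel — a uniform hue shift.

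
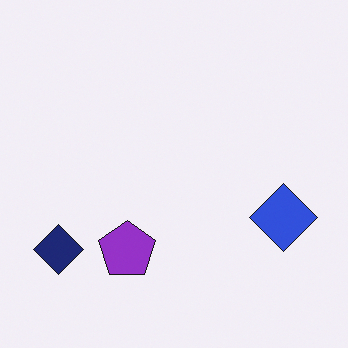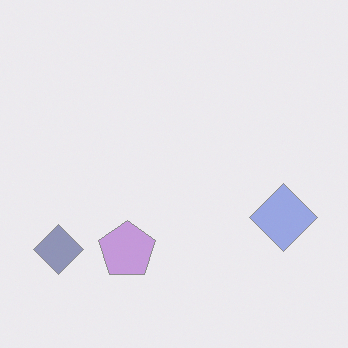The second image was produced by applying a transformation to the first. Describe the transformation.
Given much lower contrast.

Tones are pushed toward mid-grey across the whole image — a global contrast change.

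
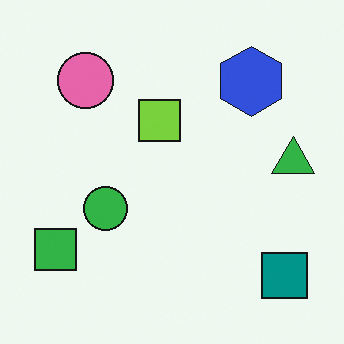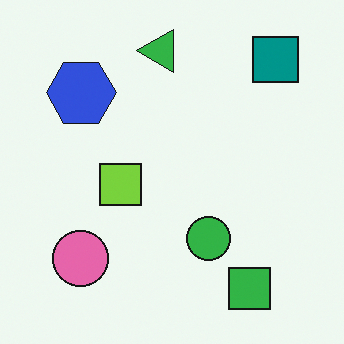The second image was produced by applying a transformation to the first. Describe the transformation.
It was rotated 90° counter-clockwise.

The teal square sits in the bottom-right of the first image and the top-right of the second — consistent with a whole-image 90° counter-clockwise rotation.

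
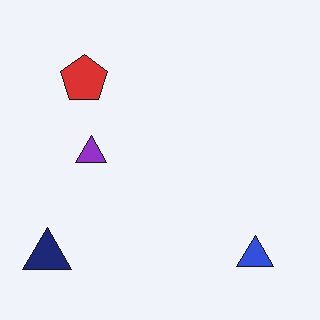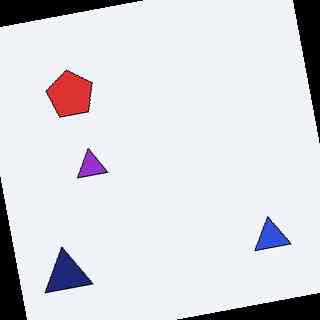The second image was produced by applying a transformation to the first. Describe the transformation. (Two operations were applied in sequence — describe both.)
It was rotated counter-clockwise by a slight angle, then JPEG-compressed with visible artifacts.

Every shape is tilted by the same angle and the image corners show triangular fill wedges — a whole-image rotation by a non-right angle. Blocky 8×8 compression artifacts appear around shape edges and the flat background shows ringing — characteristic JPEG degradation.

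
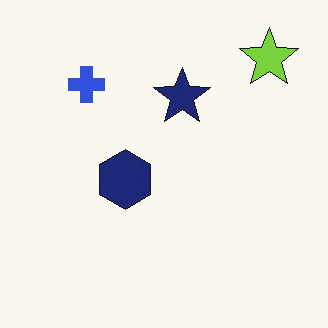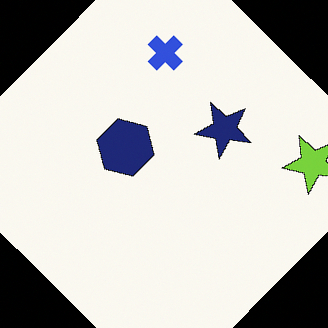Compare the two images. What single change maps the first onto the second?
This is the original image rotated clockwise by a large amount — several tens of degrees.

Every shape is tilted by the same angle and the image corners show triangular fill wedges — a whole-image rotation by a non-right angle.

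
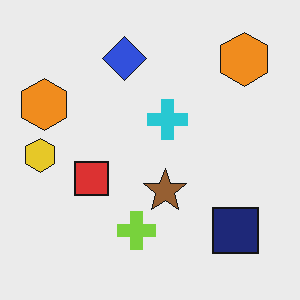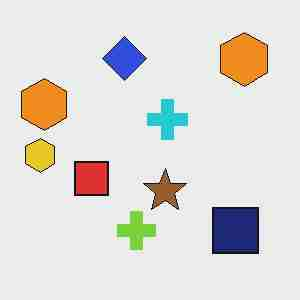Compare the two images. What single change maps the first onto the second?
It was heavily JPEG-compressed with obvious blocking artifacts.

Blocky 8×8 compression artifacts appear around shape edges and the flat background shows ringing — characteristic JPEG degradation.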